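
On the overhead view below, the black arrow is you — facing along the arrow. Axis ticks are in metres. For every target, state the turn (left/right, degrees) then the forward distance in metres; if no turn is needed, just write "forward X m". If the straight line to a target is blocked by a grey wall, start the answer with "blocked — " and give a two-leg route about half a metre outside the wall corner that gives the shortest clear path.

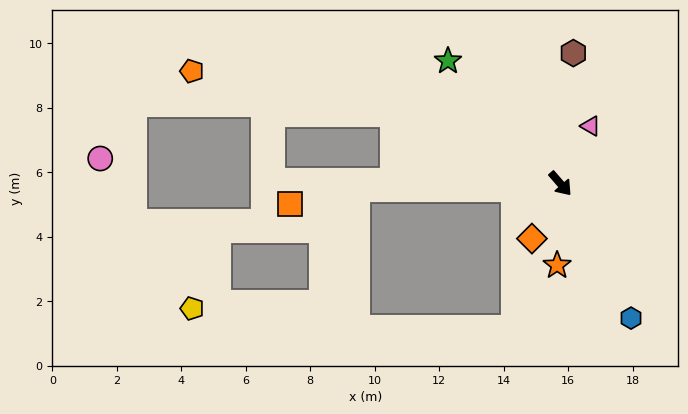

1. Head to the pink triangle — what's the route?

turn left 111°, forward 2.0 m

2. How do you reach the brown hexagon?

turn left 133°, forward 4.1 m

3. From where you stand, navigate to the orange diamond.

turn right 68°, forward 1.9 m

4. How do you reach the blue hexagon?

turn right 13°, forward 4.7 m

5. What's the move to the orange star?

turn right 43°, forward 2.5 m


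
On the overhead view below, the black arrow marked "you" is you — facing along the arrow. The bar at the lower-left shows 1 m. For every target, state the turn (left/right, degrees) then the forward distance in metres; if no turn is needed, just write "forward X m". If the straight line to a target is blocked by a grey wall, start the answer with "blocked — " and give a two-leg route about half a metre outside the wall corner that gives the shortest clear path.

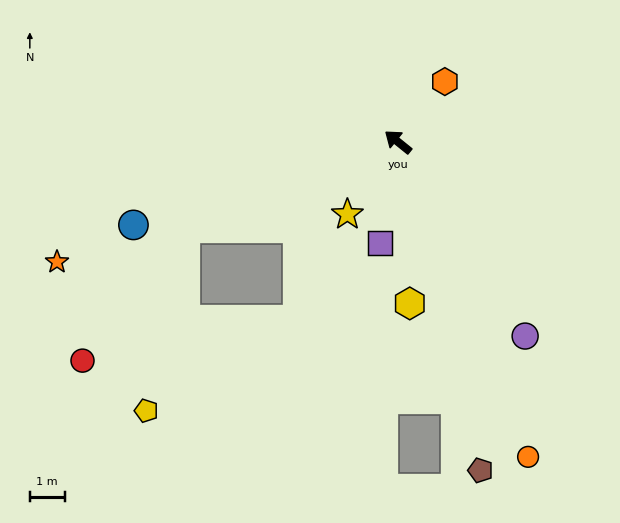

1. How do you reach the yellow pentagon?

blocked — turn left 61°, forward 6.6 m, then turn left 56°, forward 5.4 m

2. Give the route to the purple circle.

turn left 162°, forward 6.7 m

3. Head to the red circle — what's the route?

blocked — turn left 61°, forward 6.6 m, then turn left 30°, forward 4.8 m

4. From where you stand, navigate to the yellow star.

turn left 94°, forward 2.5 m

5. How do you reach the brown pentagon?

turn left 143°, forward 9.7 m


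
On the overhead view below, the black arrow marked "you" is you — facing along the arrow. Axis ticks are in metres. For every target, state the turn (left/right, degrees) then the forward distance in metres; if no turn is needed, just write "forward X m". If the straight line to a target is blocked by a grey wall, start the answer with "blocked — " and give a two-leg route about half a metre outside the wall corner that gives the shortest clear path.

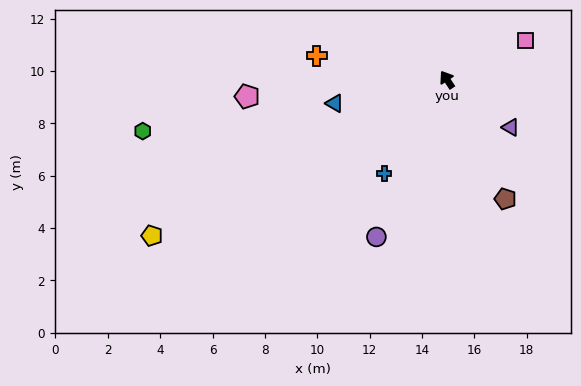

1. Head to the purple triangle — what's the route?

turn right 160°, forward 3.0 m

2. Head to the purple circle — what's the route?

turn left 122°, forward 6.6 m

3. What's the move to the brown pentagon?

turn left 173°, forward 5.1 m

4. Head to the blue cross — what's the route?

turn left 113°, forward 4.3 m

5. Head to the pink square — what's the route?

turn right 97°, forward 3.4 m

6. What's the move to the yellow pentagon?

turn left 84°, forward 12.7 m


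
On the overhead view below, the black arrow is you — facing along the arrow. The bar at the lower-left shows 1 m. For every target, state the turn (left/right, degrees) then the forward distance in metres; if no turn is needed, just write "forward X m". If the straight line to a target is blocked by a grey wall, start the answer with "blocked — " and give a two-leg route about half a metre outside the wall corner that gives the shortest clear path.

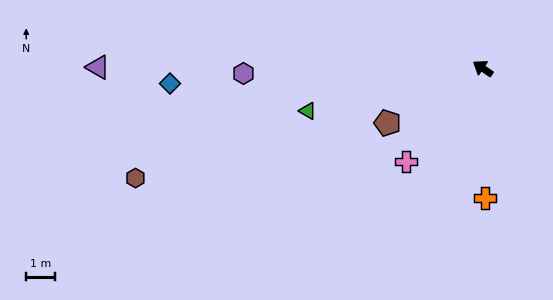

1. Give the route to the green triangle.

turn left 48°, forward 6.2 m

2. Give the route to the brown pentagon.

turn left 64°, forward 3.8 m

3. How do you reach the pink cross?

turn left 85°, forward 4.2 m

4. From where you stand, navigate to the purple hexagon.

turn left 35°, forward 8.3 m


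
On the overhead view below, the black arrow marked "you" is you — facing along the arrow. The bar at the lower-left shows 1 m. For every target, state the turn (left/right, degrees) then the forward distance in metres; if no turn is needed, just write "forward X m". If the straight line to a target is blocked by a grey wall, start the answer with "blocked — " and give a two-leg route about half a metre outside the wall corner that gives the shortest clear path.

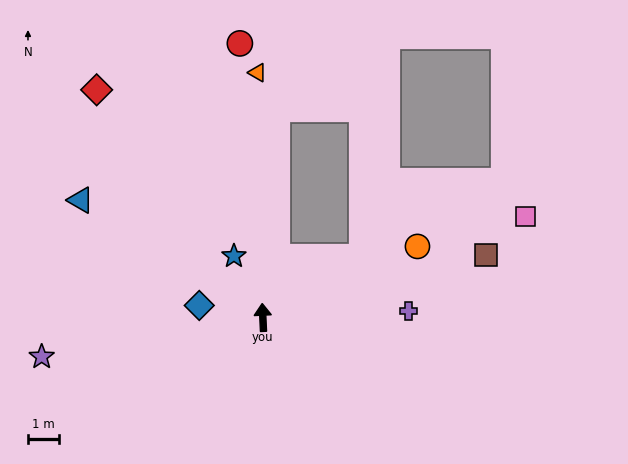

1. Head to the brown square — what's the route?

turn right 77°, forward 7.5 m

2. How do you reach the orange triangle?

forward 7.9 m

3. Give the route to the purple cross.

turn right 90°, forward 4.7 m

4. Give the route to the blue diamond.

turn left 77°, forward 2.1 m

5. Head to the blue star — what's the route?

turn left 23°, forward 2.2 m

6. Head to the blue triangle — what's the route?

turn left 55°, forward 7.0 m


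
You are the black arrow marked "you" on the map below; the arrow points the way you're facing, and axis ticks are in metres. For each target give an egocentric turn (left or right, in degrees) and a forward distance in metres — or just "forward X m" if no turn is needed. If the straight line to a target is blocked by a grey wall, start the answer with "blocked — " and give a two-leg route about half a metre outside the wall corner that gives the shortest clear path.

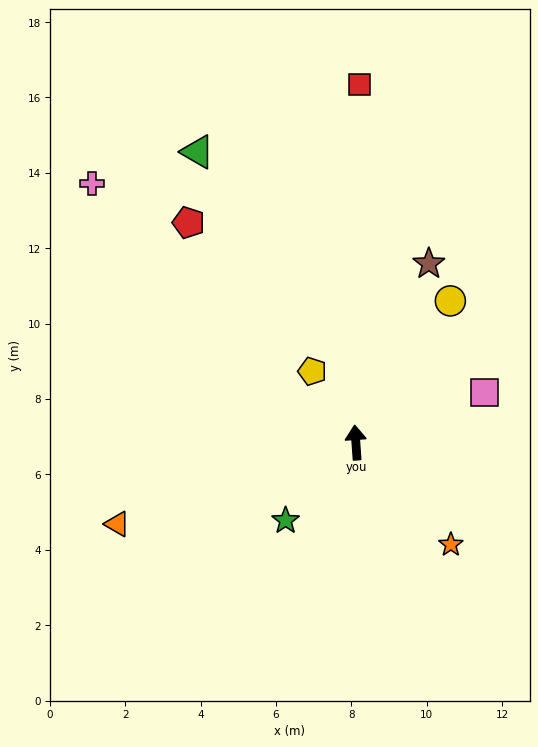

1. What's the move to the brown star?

turn right 26°, forward 5.1 m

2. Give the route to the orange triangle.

turn left 105°, forward 6.7 m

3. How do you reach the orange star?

turn right 141°, forward 3.7 m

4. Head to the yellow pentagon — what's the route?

turn left 27°, forward 2.2 m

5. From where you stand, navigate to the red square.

turn right 5°, forward 9.5 m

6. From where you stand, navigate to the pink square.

turn right 73°, forward 3.7 m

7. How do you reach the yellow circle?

turn right 38°, forward 4.5 m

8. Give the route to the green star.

turn left 134°, forward 2.8 m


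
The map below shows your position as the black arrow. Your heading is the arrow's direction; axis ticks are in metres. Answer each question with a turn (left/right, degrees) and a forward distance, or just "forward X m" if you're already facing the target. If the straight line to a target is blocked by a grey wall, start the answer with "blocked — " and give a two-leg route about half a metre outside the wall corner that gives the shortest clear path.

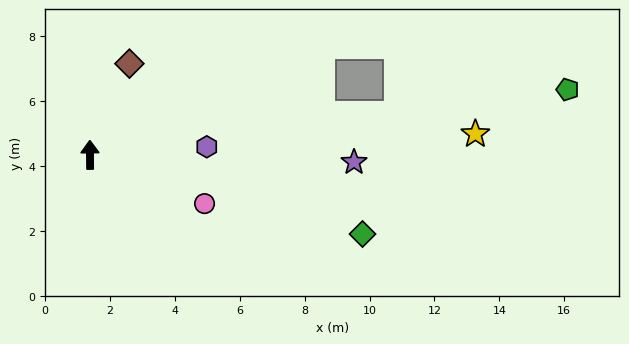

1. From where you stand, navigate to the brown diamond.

turn right 24°, forward 3.1 m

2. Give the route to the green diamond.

turn right 107°, forward 8.7 m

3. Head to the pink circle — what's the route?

turn right 114°, forward 3.8 m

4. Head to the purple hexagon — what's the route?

turn right 87°, forward 3.6 m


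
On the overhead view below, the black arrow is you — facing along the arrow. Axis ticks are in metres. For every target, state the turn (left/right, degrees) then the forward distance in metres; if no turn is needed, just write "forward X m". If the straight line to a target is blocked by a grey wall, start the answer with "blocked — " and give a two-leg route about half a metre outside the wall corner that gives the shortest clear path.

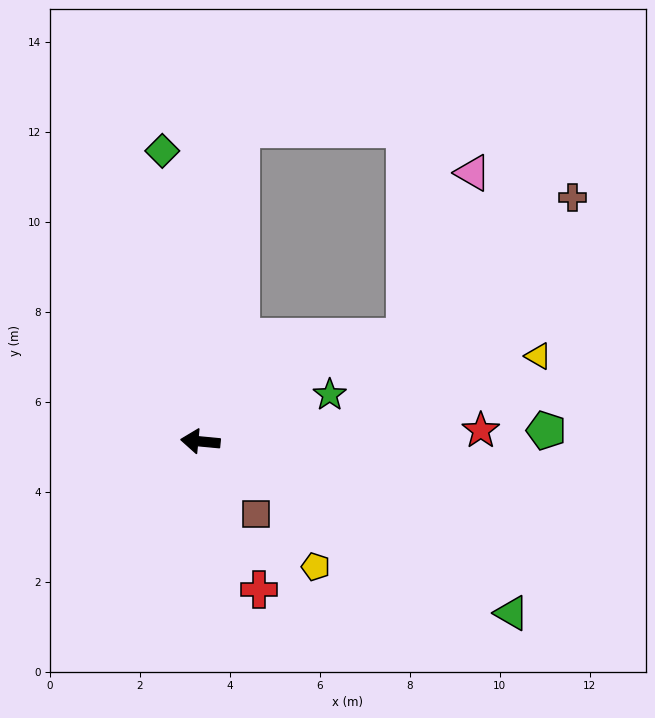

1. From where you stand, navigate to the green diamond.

turn right 77°, forward 6.5 m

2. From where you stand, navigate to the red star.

turn right 172°, forward 6.2 m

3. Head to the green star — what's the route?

turn right 155°, forward 3.1 m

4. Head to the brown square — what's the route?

turn left 133°, forward 2.0 m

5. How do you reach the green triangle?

turn left 157°, forward 7.9 m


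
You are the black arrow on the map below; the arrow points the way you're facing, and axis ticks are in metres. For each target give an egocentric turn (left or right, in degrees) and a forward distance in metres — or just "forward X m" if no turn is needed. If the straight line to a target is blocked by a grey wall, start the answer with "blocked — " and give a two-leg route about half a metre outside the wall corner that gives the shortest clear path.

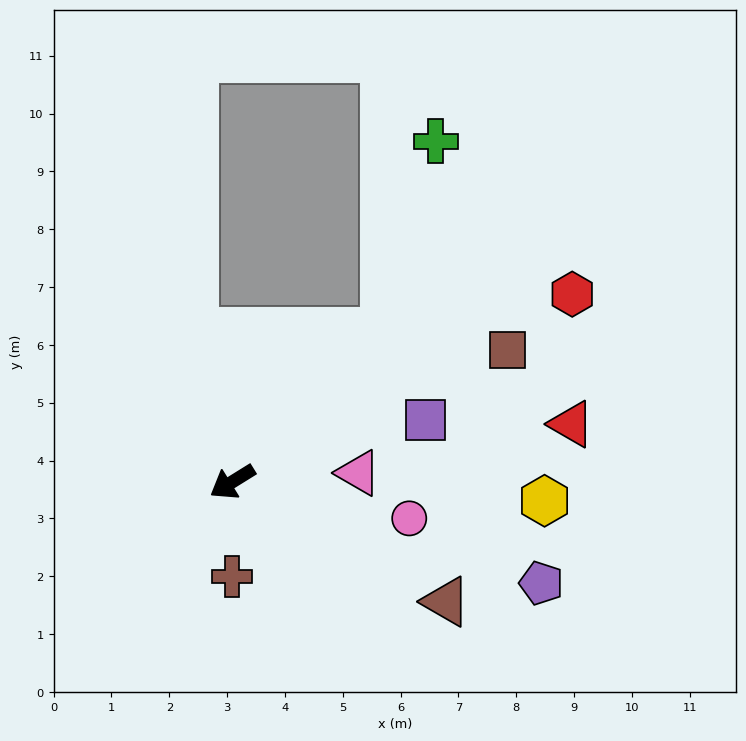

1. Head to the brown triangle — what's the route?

turn left 119°, forward 4.2 m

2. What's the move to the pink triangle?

turn left 152°, forward 2.2 m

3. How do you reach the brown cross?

turn left 58°, forward 1.6 m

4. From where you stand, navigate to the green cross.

blocked — turn right 167°, forward 3.7 m, then turn left 30°, forward 3.4 m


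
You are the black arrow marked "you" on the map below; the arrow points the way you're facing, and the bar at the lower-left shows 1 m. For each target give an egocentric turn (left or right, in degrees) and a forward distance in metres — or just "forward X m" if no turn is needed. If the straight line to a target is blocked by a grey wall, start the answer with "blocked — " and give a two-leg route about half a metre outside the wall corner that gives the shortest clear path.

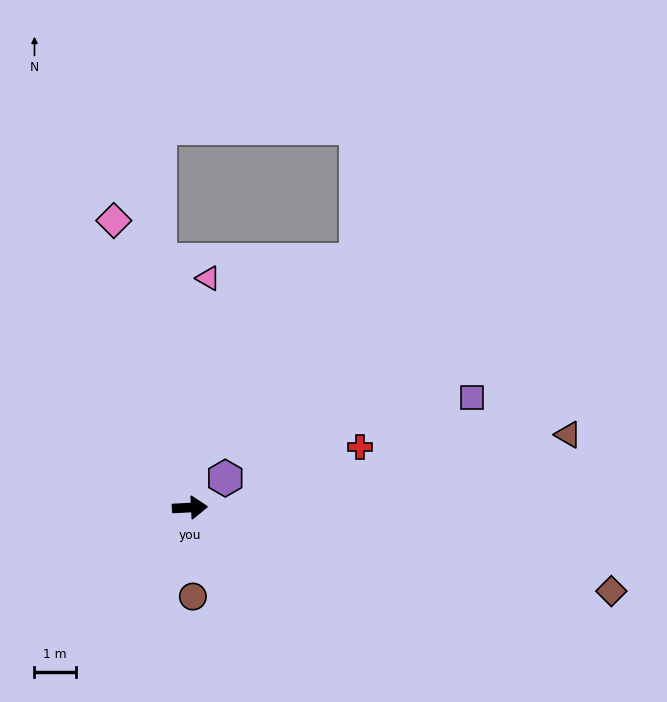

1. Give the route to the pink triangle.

turn left 82°, forward 5.6 m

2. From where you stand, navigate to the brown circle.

turn right 91°, forward 2.2 m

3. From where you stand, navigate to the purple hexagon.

turn left 37°, forward 1.1 m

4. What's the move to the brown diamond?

turn right 14°, forward 10.4 m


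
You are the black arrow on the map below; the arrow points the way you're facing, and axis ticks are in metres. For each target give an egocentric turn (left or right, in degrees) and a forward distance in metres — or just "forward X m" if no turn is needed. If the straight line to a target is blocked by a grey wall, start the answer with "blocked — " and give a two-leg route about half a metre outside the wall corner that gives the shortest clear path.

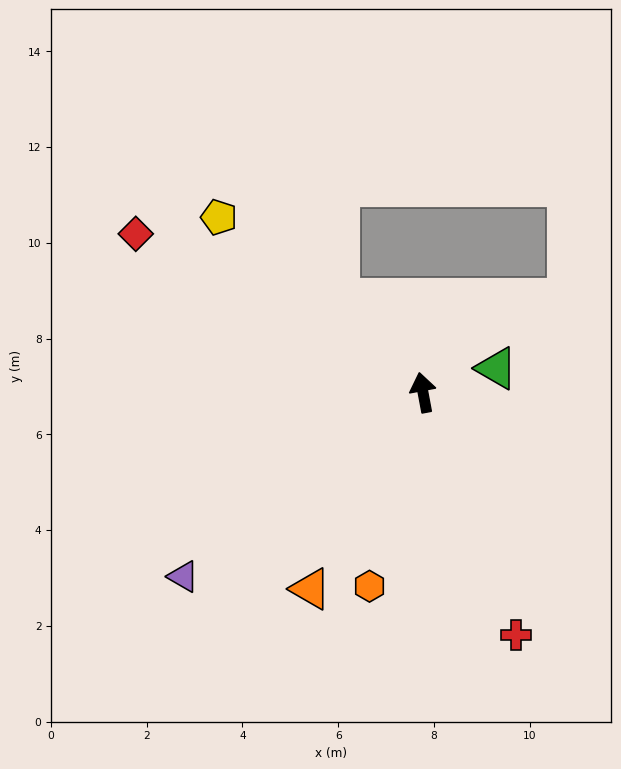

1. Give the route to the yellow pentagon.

turn left 39°, forward 5.6 m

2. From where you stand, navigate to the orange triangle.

turn left 140°, forward 4.7 m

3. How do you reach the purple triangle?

turn left 117°, forward 6.3 m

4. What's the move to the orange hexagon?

turn left 154°, forward 4.2 m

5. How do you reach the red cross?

turn right 170°, forward 5.4 m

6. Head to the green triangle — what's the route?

turn right 82°, forward 1.6 m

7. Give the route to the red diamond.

turn left 50°, forward 6.9 m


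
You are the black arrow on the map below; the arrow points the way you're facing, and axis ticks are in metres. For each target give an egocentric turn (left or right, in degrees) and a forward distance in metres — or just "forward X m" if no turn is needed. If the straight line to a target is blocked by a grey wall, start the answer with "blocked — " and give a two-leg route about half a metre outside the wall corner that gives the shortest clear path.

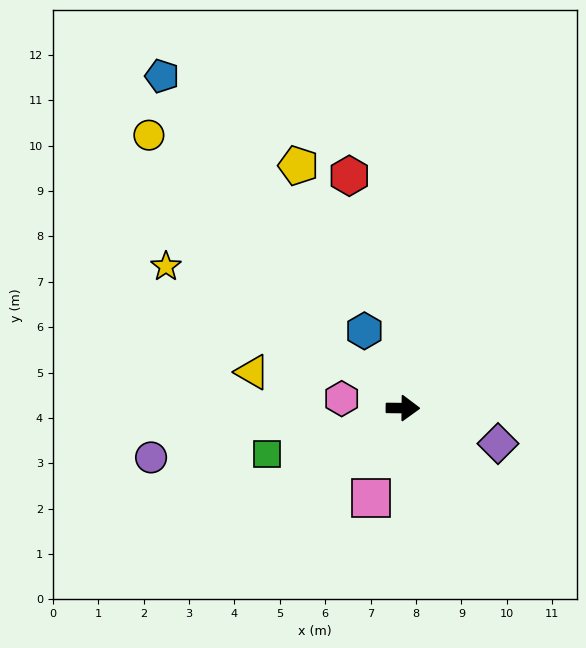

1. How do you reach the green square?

turn right 161°, forward 3.2 m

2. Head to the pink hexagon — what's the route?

turn left 172°, forward 1.4 m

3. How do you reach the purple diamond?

turn right 20°, forward 2.2 m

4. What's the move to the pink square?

turn right 109°, forward 2.1 m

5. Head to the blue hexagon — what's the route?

turn left 117°, forward 1.9 m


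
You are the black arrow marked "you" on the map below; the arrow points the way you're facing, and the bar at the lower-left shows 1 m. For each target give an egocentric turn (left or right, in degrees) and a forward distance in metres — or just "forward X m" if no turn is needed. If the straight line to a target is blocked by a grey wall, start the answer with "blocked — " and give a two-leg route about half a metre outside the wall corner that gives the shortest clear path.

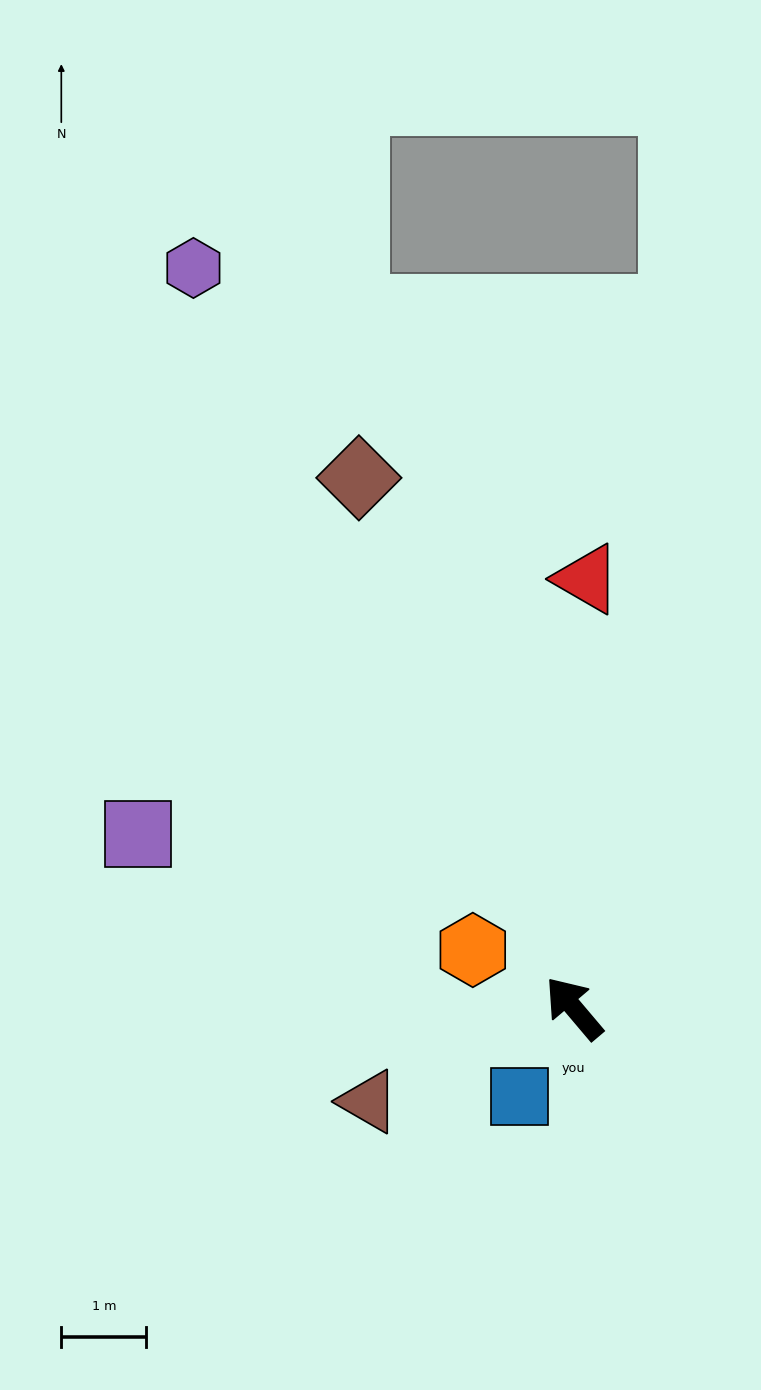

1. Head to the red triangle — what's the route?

turn right 42°, forward 5.0 m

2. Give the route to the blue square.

turn left 108°, forward 1.2 m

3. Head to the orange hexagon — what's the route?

turn left 20°, forward 1.4 m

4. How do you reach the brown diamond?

turn right 18°, forward 6.7 m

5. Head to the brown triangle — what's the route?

turn left 74°, forward 2.6 m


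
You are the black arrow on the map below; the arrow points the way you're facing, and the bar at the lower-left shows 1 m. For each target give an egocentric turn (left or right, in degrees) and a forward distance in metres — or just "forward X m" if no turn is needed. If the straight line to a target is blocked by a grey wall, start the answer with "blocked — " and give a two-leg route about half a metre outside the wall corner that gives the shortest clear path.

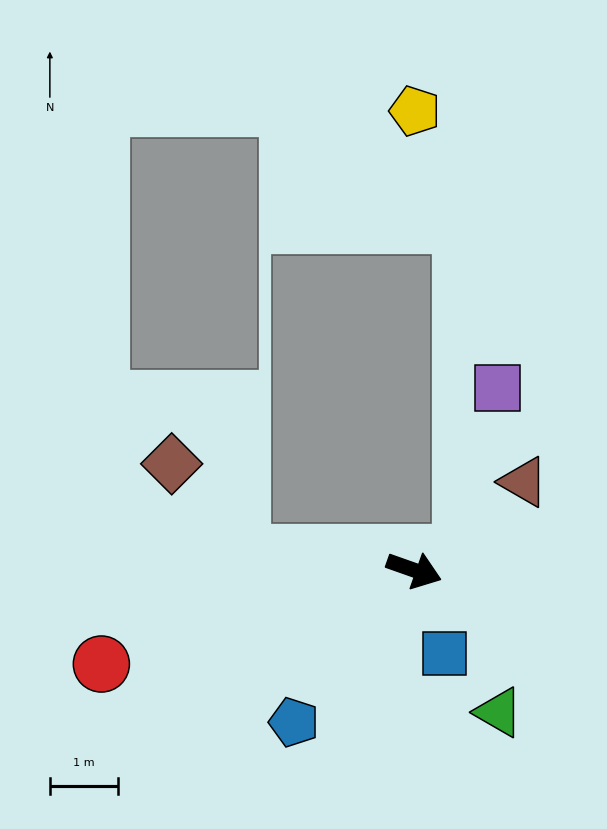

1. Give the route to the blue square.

turn right 50°, forward 1.3 m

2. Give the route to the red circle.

turn right 144°, forward 4.8 m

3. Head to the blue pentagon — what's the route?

turn right 109°, forward 2.8 m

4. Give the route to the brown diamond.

blocked — turn right 166°, forward 2.6 m, then turn right 47°, forward 1.7 m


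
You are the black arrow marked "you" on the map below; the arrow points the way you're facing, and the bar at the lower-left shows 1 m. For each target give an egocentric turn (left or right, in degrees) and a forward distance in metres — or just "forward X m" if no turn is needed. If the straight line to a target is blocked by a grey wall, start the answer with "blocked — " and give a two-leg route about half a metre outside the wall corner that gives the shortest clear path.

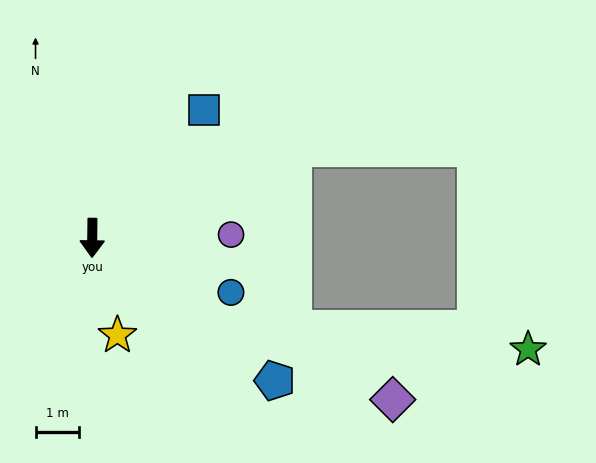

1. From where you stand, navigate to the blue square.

turn left 140°, forward 3.9 m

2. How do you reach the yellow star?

turn left 15°, forward 2.3 m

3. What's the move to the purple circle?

turn left 92°, forward 3.2 m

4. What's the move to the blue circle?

turn left 69°, forward 3.4 m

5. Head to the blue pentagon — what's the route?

turn left 53°, forward 5.3 m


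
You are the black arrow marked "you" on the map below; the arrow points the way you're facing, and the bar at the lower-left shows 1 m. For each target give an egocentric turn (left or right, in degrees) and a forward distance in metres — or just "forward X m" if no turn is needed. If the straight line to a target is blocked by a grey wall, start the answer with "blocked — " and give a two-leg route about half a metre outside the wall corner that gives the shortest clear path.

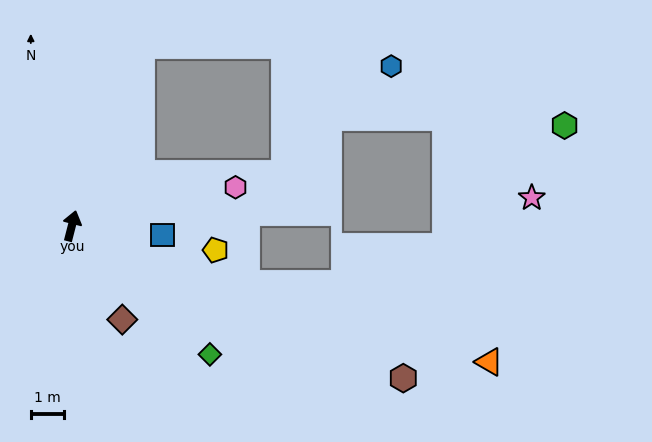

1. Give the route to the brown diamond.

turn right 137°, forward 3.2 m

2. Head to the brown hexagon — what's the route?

turn right 100°, forward 11.1 m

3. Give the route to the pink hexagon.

turn right 62°, forward 5.1 m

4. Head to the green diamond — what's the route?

turn right 119°, forward 5.7 m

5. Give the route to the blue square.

turn right 81°, forward 2.8 m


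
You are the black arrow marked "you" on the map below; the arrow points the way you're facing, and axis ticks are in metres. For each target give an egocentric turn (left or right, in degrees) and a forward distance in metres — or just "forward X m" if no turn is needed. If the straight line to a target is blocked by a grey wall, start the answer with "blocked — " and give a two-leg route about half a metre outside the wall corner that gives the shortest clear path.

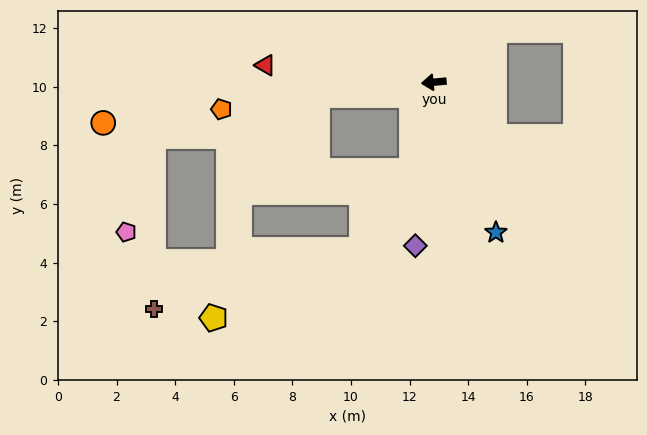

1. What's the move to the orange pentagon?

forward 7.3 m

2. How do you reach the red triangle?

turn right 11°, forward 5.8 m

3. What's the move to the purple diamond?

turn left 78°, forward 5.6 m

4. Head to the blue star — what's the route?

turn left 107°, forward 5.5 m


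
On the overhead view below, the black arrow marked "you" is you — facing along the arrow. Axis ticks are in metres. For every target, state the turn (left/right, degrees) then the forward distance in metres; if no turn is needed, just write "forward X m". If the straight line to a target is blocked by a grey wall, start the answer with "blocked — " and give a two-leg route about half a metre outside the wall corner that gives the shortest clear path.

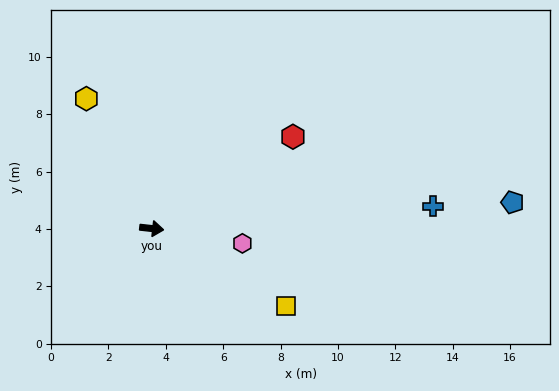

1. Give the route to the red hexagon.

turn left 39°, forward 5.9 m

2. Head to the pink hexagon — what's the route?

turn right 3°, forward 3.2 m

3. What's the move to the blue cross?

turn left 11°, forward 9.8 m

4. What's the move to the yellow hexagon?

turn left 123°, forward 5.1 m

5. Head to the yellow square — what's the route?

turn right 24°, forward 5.4 m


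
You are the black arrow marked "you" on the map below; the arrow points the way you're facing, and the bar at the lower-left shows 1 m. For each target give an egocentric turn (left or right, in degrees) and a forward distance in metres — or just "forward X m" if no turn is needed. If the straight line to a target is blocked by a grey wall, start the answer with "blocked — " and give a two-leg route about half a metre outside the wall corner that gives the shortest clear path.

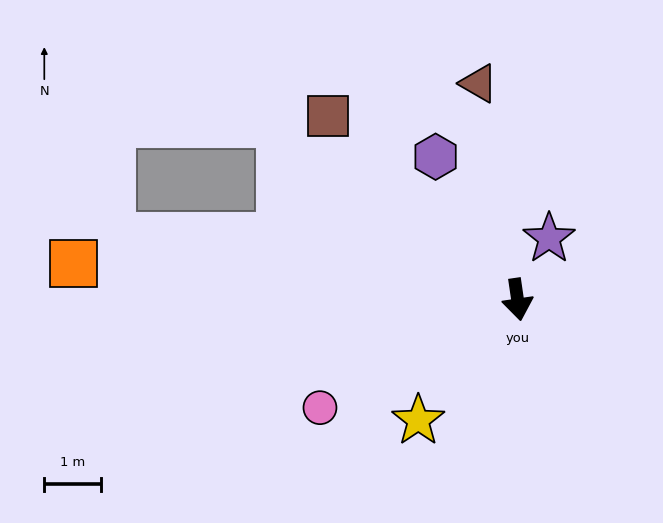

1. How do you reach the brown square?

turn right 142°, forward 4.7 m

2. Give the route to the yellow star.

turn right 48°, forward 2.8 m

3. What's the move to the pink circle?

turn right 70°, forward 4.0 m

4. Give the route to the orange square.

turn right 103°, forward 7.9 m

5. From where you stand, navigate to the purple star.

turn left 144°, forward 1.2 m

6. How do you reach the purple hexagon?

turn right 158°, forward 2.9 m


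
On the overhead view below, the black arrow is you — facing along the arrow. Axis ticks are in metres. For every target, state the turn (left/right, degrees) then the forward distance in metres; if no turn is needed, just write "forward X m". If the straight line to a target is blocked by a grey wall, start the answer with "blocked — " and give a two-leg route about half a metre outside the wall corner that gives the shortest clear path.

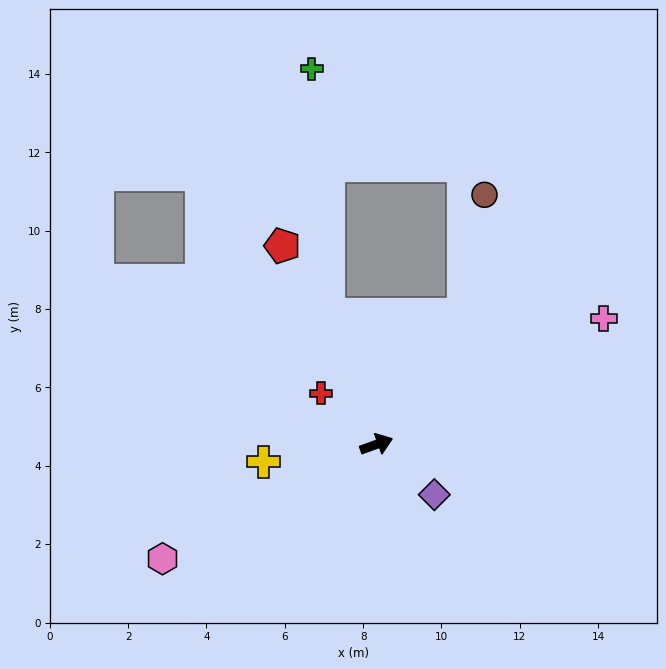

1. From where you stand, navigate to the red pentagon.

turn left 95°, forward 5.6 m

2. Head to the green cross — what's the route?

blocked — turn left 91°, forward 3.5 m, then turn right 17°, forward 6.3 m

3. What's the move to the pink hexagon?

turn right 172°, forward 6.2 m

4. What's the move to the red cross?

turn left 117°, forward 1.9 m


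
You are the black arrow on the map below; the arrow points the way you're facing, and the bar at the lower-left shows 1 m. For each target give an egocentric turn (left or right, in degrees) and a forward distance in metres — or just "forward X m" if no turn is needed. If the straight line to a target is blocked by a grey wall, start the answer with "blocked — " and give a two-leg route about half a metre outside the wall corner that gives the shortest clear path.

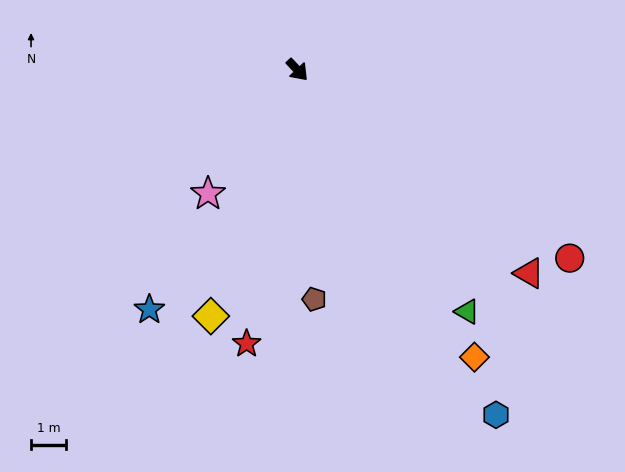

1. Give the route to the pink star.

turn right 79°, forward 4.3 m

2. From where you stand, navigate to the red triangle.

turn left 6°, forward 8.7 m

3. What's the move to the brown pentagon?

turn right 39°, forward 6.5 m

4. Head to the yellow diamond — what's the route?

turn right 62°, forward 7.4 m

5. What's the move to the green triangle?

turn right 8°, forward 8.3 m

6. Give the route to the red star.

turn right 54°, forward 7.9 m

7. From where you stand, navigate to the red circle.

turn left 12°, forward 9.3 m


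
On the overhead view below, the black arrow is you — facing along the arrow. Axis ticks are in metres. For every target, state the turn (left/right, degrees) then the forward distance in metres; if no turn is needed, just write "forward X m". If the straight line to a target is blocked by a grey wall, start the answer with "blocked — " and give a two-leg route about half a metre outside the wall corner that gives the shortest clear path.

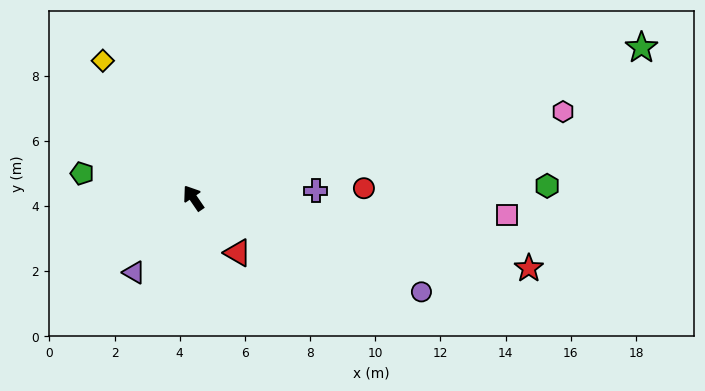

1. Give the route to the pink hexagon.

turn right 111°, forward 11.6 m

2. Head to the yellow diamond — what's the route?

forward 5.0 m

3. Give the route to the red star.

turn right 136°, forward 10.5 m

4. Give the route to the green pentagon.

turn left 43°, forward 3.5 m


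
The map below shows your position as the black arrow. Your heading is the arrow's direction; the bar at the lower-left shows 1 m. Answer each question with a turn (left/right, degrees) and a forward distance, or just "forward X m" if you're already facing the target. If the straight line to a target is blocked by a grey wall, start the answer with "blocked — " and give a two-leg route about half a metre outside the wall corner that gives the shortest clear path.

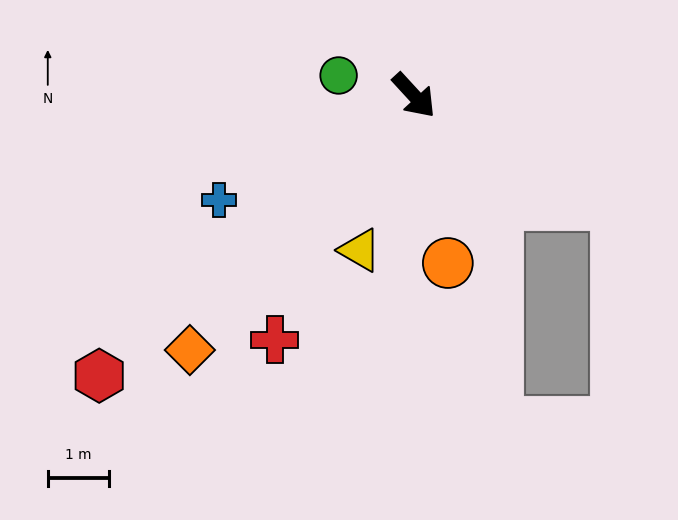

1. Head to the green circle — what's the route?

turn right 147°, forward 1.3 m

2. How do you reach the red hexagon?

turn right 91°, forward 6.9 m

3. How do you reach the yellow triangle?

turn right 62°, forward 2.7 m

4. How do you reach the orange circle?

turn right 31°, forward 2.8 m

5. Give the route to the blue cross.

turn right 104°, forward 3.6 m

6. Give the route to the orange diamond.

turn right 84°, forward 5.5 m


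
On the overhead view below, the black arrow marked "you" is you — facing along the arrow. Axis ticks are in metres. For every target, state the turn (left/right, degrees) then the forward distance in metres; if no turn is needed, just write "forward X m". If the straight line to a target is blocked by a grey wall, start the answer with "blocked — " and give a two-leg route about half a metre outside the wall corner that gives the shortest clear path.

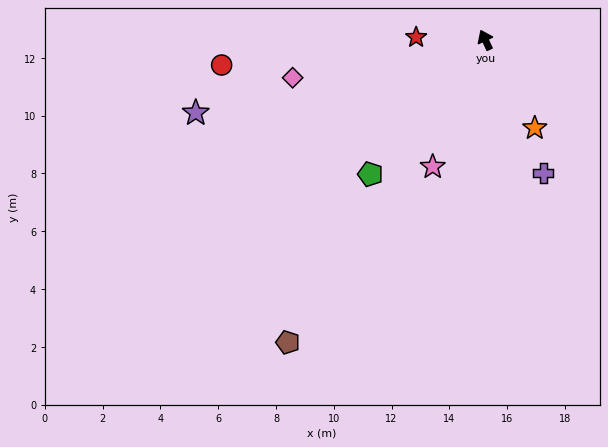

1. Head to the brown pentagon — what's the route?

turn left 122°, forward 12.5 m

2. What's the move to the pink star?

turn left 133°, forward 4.7 m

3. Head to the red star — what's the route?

turn left 63°, forward 2.4 m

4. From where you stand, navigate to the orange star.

turn right 176°, forward 3.5 m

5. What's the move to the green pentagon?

turn left 115°, forward 6.1 m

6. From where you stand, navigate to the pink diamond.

turn left 76°, forward 6.8 m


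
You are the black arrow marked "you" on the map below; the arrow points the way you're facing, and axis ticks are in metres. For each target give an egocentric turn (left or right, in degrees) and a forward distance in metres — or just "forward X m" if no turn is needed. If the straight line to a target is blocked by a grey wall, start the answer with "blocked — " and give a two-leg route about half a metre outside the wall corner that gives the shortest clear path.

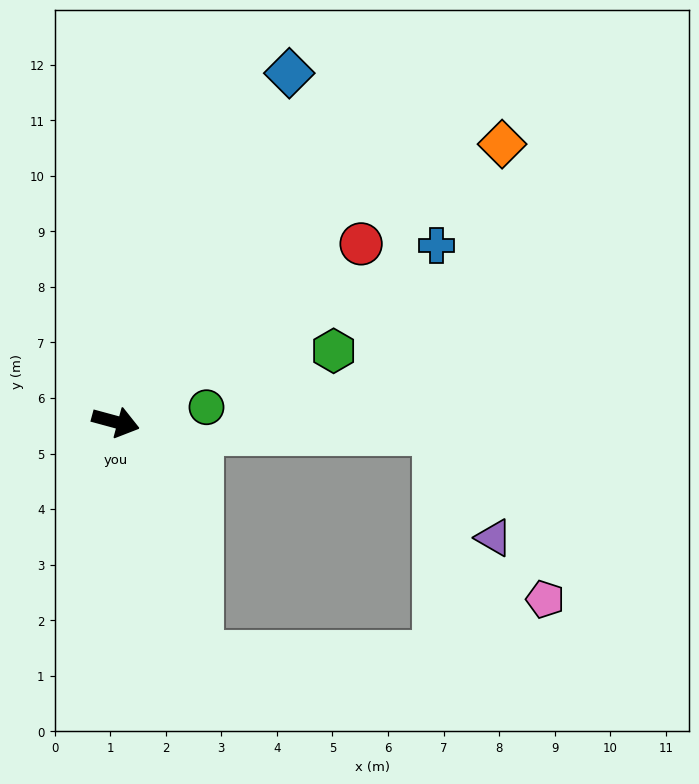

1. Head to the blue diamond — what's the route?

turn left 79°, forward 7.0 m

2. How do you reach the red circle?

turn left 51°, forward 5.5 m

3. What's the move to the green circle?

turn left 24°, forward 1.7 m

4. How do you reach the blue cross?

turn left 44°, forward 6.6 m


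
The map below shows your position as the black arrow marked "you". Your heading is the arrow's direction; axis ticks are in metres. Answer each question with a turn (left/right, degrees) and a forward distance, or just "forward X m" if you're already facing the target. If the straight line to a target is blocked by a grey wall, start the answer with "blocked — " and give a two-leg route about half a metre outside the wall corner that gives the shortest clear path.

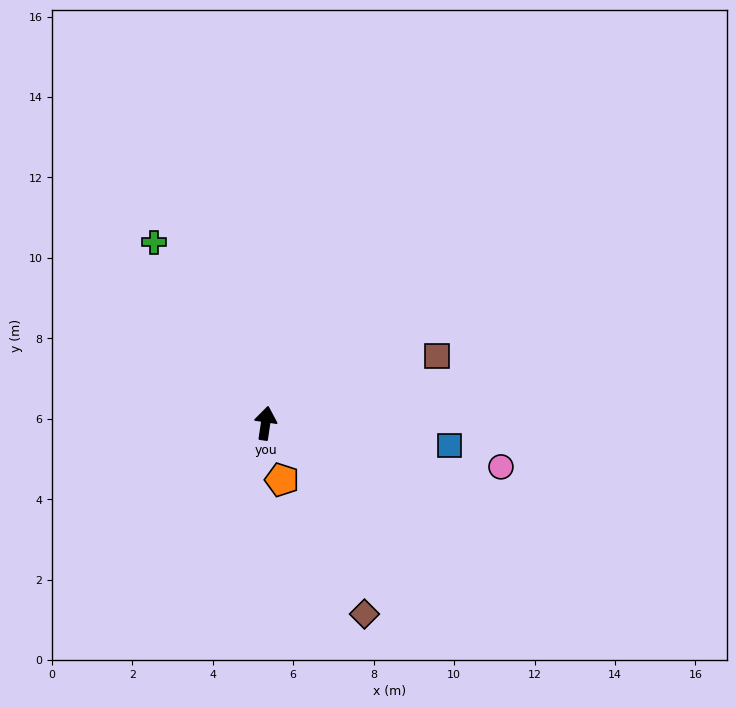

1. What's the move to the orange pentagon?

turn right 155°, forward 1.5 m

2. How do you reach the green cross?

turn left 40°, forward 5.3 m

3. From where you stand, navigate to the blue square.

turn right 88°, forward 4.6 m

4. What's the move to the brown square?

turn right 60°, forward 4.6 m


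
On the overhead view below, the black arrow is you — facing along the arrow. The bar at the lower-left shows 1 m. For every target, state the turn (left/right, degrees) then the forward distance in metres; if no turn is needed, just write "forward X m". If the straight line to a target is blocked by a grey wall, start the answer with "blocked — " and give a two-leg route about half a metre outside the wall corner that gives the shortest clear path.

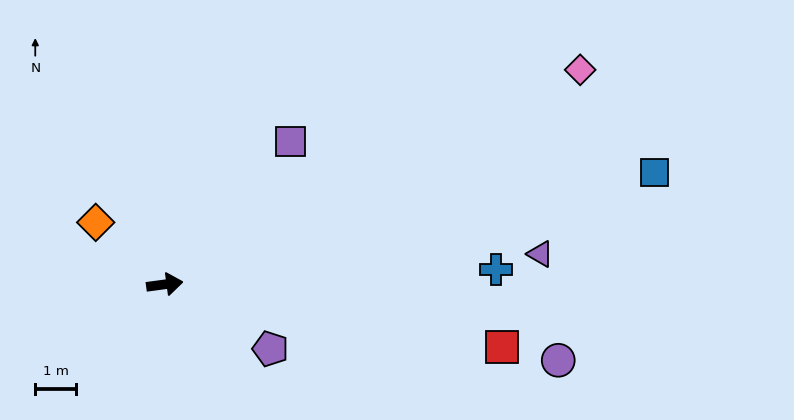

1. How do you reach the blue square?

turn left 5°, forward 12.3 m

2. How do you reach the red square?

turn right 18°, forward 8.4 m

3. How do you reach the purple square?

turn left 41°, forward 4.7 m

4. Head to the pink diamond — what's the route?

turn left 20°, forward 11.5 m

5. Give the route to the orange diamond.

turn left 130°, forward 2.3 m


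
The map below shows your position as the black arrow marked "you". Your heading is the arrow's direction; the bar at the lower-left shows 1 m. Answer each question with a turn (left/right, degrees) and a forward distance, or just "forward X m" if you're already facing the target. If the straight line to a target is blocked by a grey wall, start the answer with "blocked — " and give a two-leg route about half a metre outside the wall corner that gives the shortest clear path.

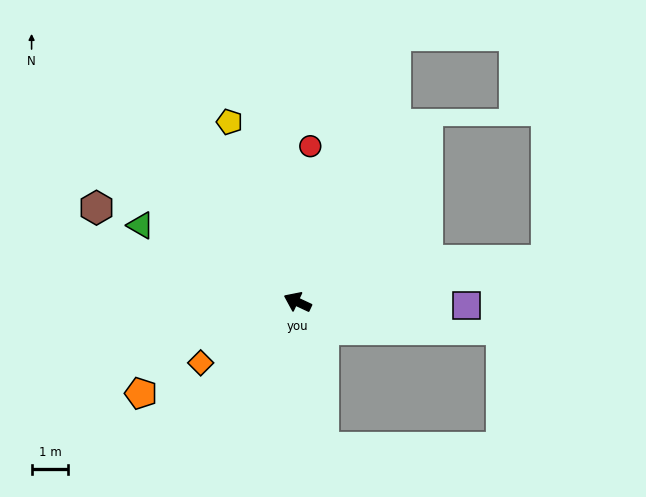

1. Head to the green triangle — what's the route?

forward 4.7 m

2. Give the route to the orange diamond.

turn left 57°, forward 3.1 m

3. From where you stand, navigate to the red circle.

turn right 70°, forward 4.2 m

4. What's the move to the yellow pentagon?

turn right 44°, forward 5.2 m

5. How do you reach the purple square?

turn right 156°, forward 4.6 m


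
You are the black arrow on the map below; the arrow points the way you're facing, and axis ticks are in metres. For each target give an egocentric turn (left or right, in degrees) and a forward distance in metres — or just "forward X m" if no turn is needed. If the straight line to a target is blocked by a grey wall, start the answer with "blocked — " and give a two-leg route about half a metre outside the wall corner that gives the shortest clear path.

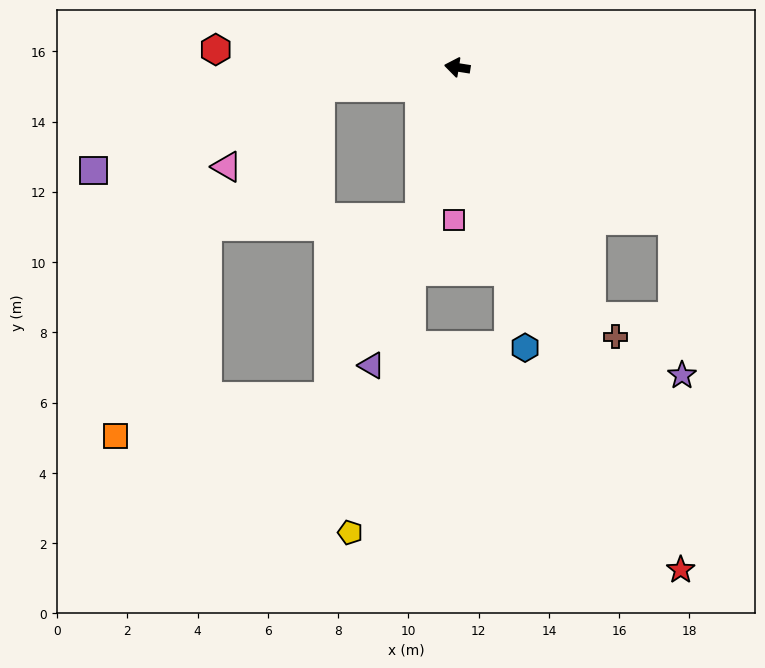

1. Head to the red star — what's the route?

turn left 123°, forward 15.7 m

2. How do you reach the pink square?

turn left 98°, forward 4.3 m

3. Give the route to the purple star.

blocked — turn left 154°, forward 7.5 m, then turn right 52°, forward 4.4 m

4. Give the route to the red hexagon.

turn left 5°, forward 6.9 m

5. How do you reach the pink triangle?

blocked — turn left 17°, forward 3.9 m, then turn left 32°, forward 3.5 m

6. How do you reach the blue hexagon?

turn left 113°, forward 8.2 m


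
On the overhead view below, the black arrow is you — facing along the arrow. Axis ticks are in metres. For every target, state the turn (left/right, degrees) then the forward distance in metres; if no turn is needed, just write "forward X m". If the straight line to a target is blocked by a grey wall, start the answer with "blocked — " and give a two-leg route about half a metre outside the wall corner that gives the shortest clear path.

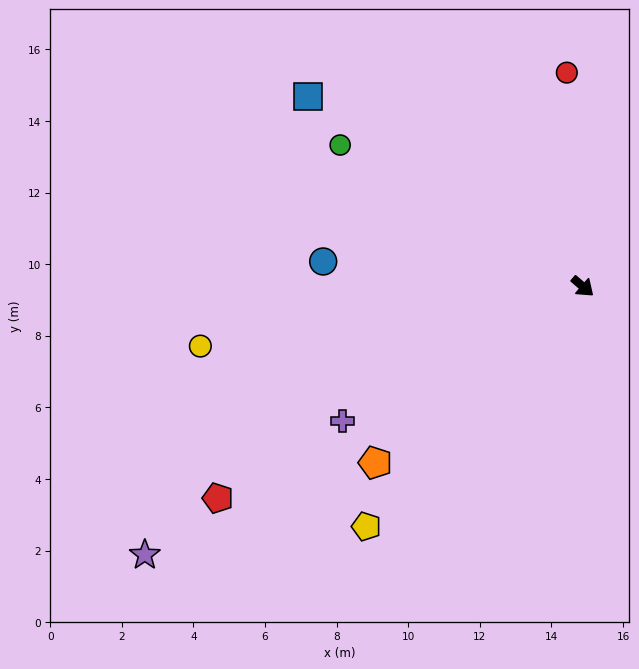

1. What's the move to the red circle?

turn left 135°, forward 6.0 m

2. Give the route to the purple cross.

turn right 110°, forward 7.7 m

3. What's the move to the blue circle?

turn right 145°, forward 7.3 m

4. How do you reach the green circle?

turn right 169°, forward 7.8 m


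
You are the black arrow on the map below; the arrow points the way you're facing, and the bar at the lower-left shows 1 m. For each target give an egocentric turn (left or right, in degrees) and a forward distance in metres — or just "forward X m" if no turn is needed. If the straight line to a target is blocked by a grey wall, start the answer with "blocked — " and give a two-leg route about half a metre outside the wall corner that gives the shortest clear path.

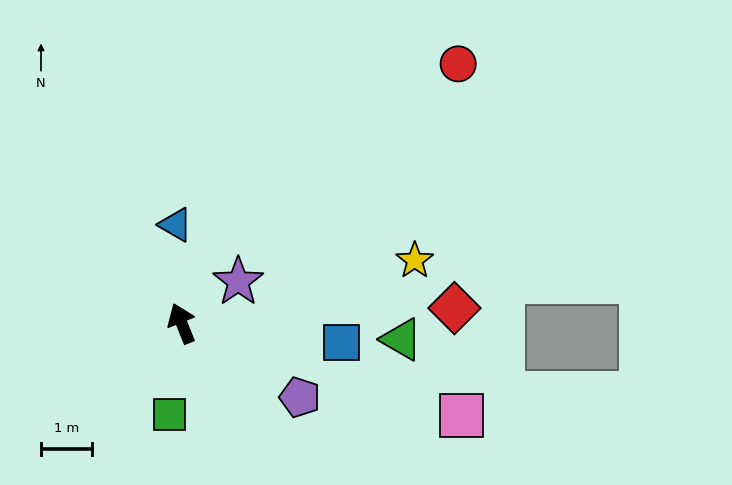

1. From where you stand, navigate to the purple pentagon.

turn right 144°, forward 2.7 m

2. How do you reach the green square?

turn left 150°, forward 1.8 m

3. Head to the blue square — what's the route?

turn right 119°, forward 3.2 m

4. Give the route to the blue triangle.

turn right 18°, forward 1.9 m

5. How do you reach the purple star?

turn right 75°, forward 1.4 m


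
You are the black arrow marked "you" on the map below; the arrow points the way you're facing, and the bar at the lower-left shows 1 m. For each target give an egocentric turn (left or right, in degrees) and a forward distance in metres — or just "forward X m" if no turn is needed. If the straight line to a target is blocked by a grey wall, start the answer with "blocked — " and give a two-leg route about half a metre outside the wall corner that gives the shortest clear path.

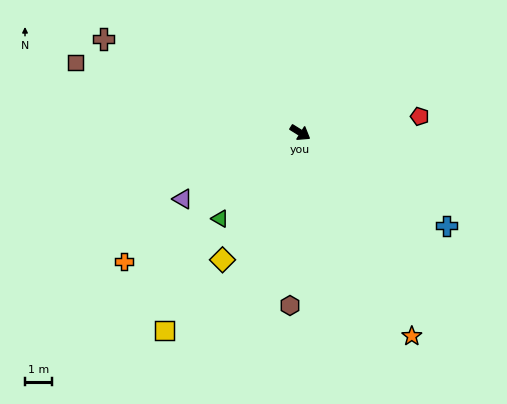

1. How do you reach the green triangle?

turn right 101°, forward 4.4 m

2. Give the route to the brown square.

turn right 165°, forward 8.7 m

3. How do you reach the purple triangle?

turn right 119°, forward 5.0 m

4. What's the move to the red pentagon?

turn left 40°, forward 4.5 m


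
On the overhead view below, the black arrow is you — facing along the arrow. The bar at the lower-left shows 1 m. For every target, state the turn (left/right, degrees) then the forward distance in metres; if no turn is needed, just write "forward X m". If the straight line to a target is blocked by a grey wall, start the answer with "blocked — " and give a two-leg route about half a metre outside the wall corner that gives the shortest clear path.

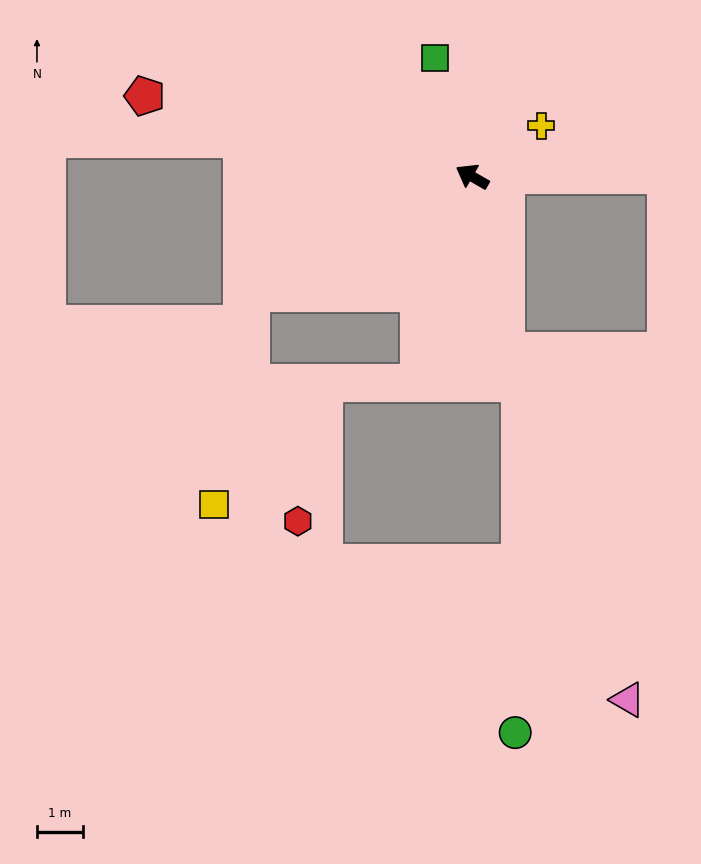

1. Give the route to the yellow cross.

turn right 114°, forward 1.9 m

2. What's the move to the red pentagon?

turn left 16°, forward 7.4 m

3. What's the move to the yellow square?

blocked — turn left 57°, forward 5.5 m, then turn left 53°, forward 4.7 m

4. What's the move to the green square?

turn right 43°, forward 2.7 m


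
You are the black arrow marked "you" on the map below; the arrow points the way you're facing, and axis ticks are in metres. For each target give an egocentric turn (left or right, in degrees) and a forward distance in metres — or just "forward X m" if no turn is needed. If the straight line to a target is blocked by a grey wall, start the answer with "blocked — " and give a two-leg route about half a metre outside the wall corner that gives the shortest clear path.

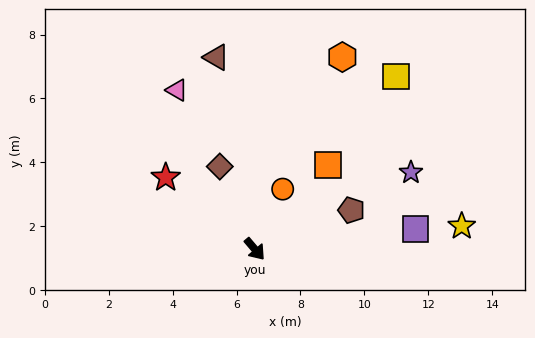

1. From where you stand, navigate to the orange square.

turn left 99°, forward 3.5 m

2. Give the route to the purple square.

turn left 57°, forward 5.1 m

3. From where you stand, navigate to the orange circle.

turn left 115°, forward 2.1 m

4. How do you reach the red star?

turn right 169°, forward 3.6 m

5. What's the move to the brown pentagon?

turn left 72°, forward 3.3 m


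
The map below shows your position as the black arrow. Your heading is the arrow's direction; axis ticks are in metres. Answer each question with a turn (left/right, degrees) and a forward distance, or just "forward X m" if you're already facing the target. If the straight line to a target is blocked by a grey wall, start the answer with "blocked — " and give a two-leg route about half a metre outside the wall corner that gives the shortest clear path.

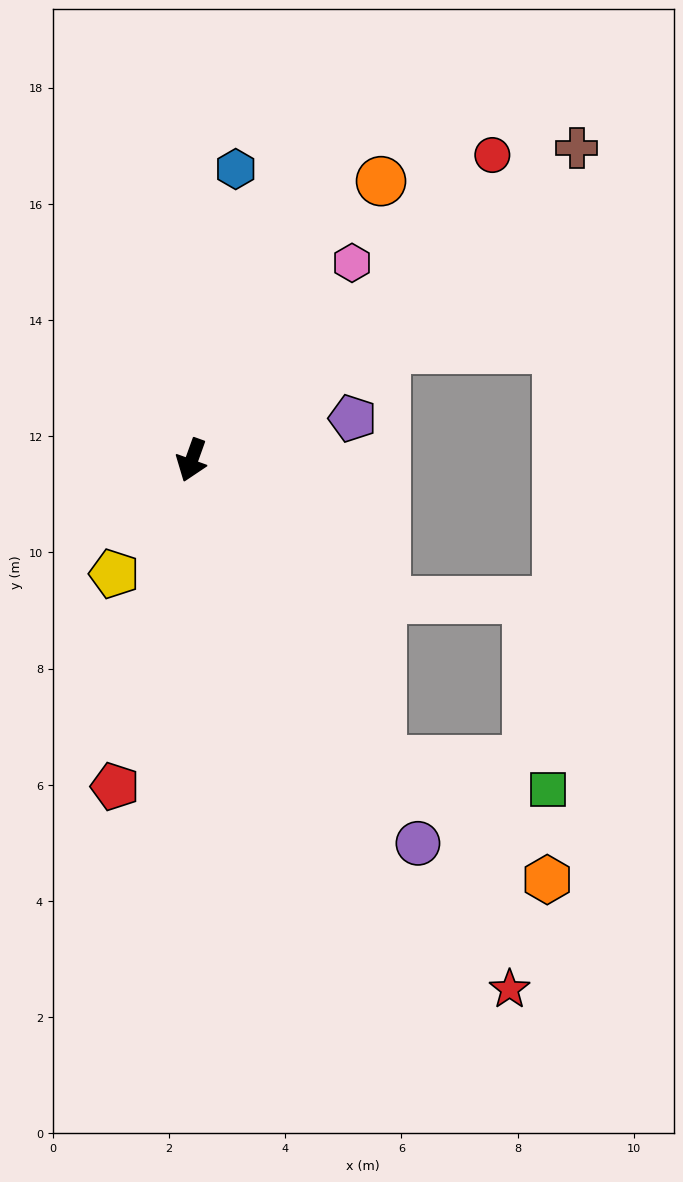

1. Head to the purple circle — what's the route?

turn left 50°, forward 7.7 m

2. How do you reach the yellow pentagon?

turn right 14°, forward 2.4 m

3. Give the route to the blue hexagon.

turn right 169°, forward 5.1 m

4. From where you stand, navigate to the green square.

blocked — turn left 52°, forward 6.1 m, then turn left 48°, forward 2.9 m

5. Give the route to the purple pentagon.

turn left 124°, forward 2.9 m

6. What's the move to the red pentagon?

turn left 7°, forward 5.8 m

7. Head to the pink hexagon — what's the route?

turn left 161°, forward 4.4 m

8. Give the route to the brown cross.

turn left 149°, forward 8.5 m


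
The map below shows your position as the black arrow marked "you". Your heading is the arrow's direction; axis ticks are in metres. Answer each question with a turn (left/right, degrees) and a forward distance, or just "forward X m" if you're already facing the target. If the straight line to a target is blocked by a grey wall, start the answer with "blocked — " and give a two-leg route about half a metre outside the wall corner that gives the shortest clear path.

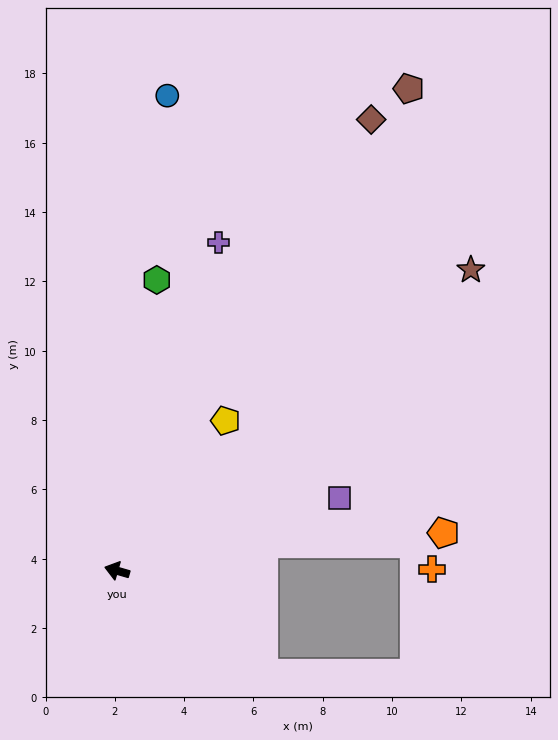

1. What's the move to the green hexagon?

turn right 82°, forward 8.5 m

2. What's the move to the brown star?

turn right 124°, forward 13.4 m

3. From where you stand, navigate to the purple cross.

turn right 91°, forward 9.9 m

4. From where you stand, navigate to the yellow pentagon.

turn right 110°, forward 5.3 m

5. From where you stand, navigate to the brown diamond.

turn right 103°, forward 14.9 m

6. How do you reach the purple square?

turn right 146°, forward 6.8 m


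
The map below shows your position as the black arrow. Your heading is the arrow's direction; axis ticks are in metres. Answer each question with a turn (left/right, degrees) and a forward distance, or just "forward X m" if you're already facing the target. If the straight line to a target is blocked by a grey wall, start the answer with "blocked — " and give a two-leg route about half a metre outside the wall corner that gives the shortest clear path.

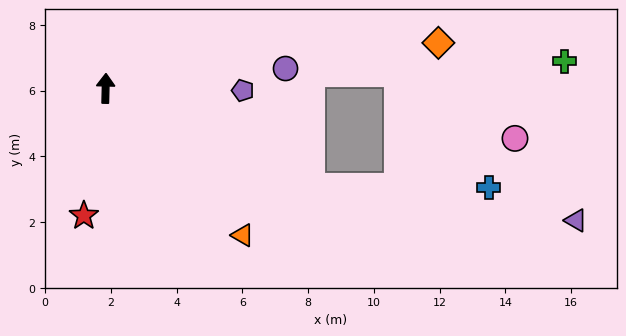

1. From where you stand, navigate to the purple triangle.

blocked — turn right 114°, forward 6.9 m, then turn left 18°, forward 8.1 m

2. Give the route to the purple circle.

turn right 82°, forward 5.5 m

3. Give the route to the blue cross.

blocked — turn right 114°, forward 6.9 m, then turn left 25°, forward 5.4 m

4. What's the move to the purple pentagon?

turn right 89°, forward 4.2 m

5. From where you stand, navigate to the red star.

turn left 172°, forward 3.9 m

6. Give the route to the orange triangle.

turn right 136°, forward 6.1 m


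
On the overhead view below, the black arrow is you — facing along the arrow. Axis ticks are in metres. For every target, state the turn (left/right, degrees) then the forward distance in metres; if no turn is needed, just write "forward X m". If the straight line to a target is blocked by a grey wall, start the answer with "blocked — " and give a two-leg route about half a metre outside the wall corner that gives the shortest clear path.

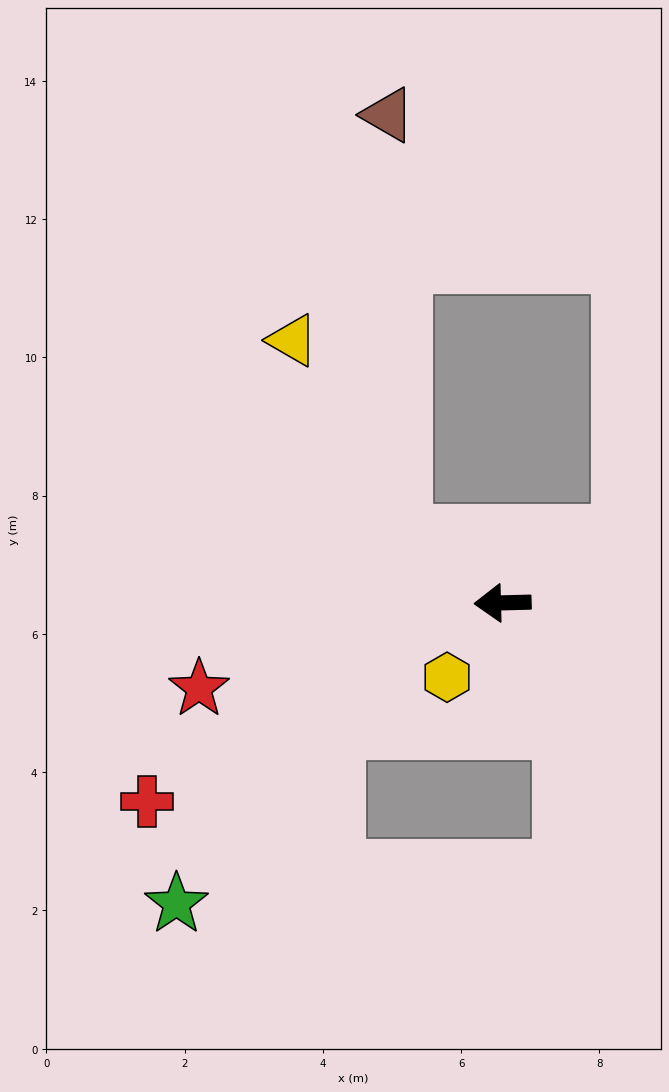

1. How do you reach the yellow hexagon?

turn left 52°, forward 1.3 m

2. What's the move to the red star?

turn left 14°, forward 4.6 m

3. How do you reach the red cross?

turn left 28°, forward 5.9 m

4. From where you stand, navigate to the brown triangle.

blocked — turn right 36°, forward 1.8 m, then turn right 54°, forward 6.1 m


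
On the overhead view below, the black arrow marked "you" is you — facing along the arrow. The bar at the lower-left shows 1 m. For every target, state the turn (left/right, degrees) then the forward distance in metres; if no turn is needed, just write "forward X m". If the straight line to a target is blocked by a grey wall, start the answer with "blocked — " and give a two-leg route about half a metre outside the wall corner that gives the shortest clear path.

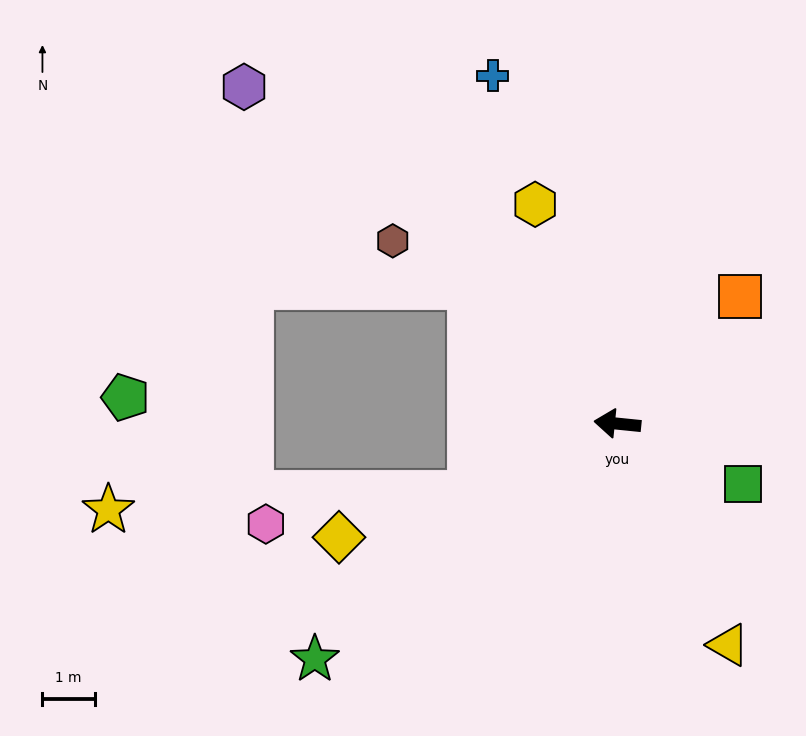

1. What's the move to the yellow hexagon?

turn right 64°, forward 4.5 m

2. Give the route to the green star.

turn left 44°, forward 7.3 m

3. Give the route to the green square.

turn left 160°, forward 2.7 m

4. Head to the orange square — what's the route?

turn right 128°, forward 3.4 m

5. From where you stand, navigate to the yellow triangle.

turn left 122°, forward 4.7 m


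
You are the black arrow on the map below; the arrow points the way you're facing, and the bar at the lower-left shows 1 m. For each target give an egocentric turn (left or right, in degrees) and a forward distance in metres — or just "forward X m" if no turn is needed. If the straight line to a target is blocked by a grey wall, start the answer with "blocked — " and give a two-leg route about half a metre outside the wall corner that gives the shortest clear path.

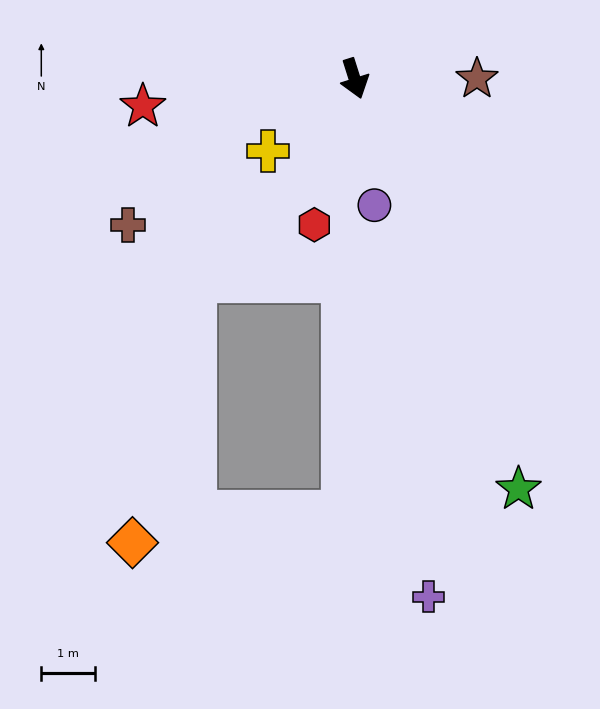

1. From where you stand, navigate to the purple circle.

turn right 9°, forward 2.4 m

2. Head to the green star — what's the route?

turn left 4°, forward 8.2 m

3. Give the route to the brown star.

turn left 72°, forward 2.3 m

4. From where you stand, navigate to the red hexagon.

turn right 33°, forward 2.8 m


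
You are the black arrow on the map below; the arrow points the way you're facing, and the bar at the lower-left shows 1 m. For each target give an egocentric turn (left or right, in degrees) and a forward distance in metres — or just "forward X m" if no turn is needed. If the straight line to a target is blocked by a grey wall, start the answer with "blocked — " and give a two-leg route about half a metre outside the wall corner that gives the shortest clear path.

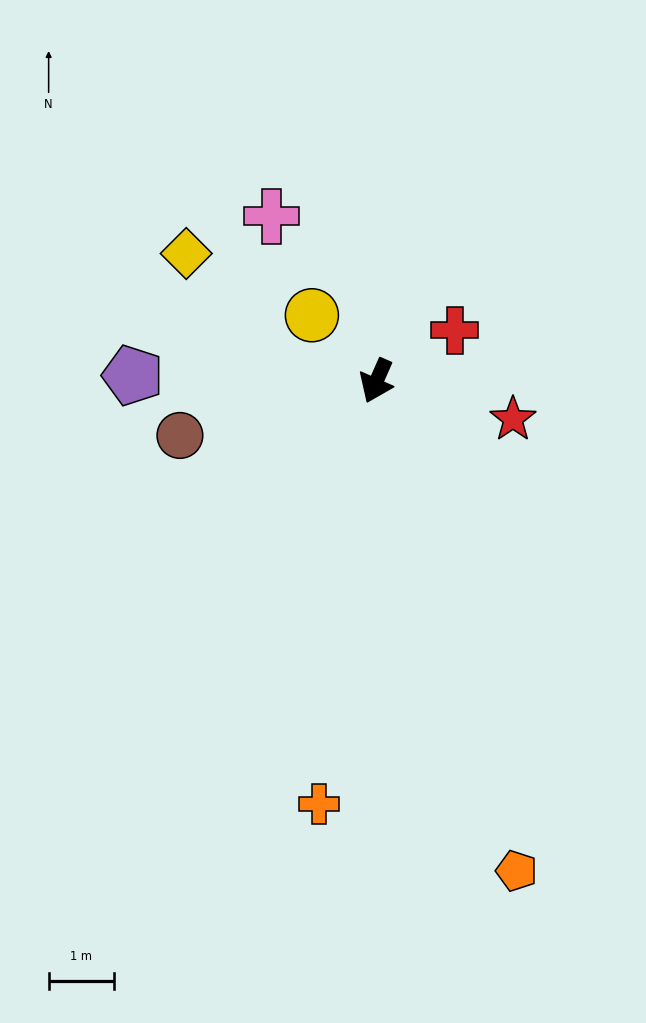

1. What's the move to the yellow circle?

turn right 112°, forward 1.4 m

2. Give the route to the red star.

turn left 98°, forward 2.2 m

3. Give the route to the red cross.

turn left 147°, forward 1.4 m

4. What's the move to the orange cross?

turn left 16°, forward 6.5 m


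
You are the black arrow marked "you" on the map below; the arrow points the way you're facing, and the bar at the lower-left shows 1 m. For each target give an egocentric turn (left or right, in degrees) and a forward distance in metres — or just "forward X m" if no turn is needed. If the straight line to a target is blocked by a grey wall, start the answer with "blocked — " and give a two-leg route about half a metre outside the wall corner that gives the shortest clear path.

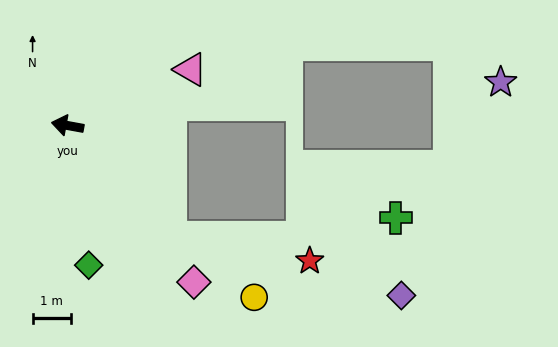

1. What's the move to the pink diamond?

turn left 139°, forward 5.2 m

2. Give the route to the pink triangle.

turn right 145°, forward 3.5 m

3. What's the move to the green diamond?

turn left 109°, forward 3.7 m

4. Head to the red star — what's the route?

blocked — turn left 143°, forward 4.0 m, then turn left 38°, forward 3.7 m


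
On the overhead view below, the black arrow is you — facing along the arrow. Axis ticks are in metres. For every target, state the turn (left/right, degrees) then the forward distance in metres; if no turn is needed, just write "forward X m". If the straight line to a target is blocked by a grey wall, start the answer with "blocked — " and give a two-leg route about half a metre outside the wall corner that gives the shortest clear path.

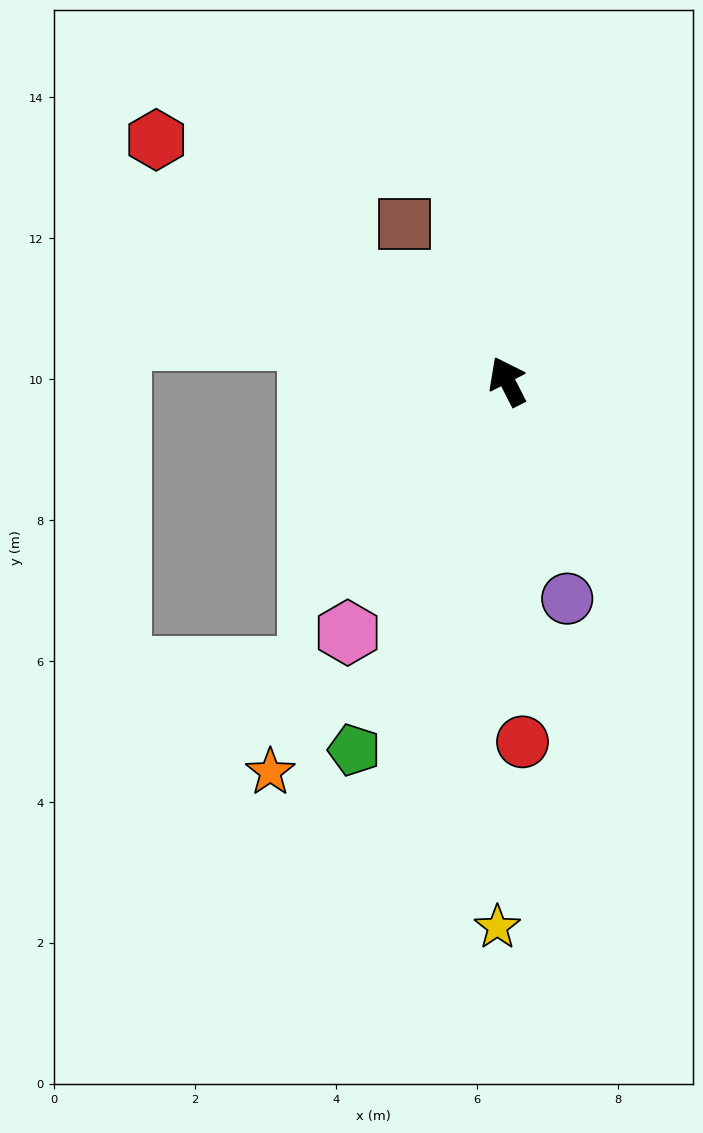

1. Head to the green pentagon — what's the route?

turn left 130°, forward 5.7 m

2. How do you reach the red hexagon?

turn left 28°, forward 6.0 m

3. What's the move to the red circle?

turn left 155°, forward 5.1 m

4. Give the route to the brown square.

turn left 6°, forward 2.7 m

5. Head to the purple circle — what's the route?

turn left 168°, forward 3.2 m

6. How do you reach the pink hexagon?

turn left 120°, forward 4.2 m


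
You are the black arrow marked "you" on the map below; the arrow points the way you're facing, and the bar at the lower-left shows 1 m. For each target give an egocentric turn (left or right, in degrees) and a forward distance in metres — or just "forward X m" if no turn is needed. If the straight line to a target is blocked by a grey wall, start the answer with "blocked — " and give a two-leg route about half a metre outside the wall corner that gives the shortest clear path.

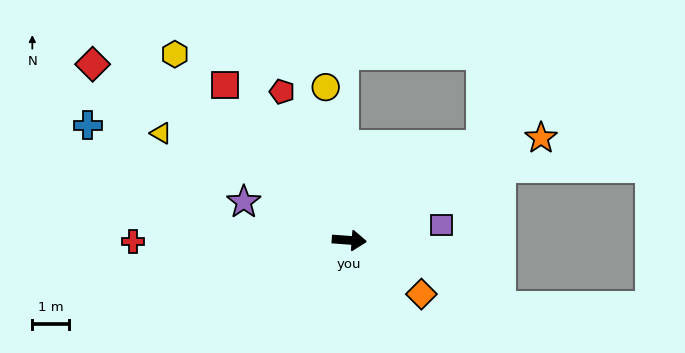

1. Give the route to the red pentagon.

turn left 119°, forward 4.5 m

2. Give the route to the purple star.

turn left 164°, forward 3.1 m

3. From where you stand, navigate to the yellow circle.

turn left 103°, forward 4.3 m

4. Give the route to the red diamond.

turn left 150°, forward 8.6 m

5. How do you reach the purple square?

turn left 14°, forward 2.6 m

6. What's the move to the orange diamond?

turn right 32°, forward 2.5 m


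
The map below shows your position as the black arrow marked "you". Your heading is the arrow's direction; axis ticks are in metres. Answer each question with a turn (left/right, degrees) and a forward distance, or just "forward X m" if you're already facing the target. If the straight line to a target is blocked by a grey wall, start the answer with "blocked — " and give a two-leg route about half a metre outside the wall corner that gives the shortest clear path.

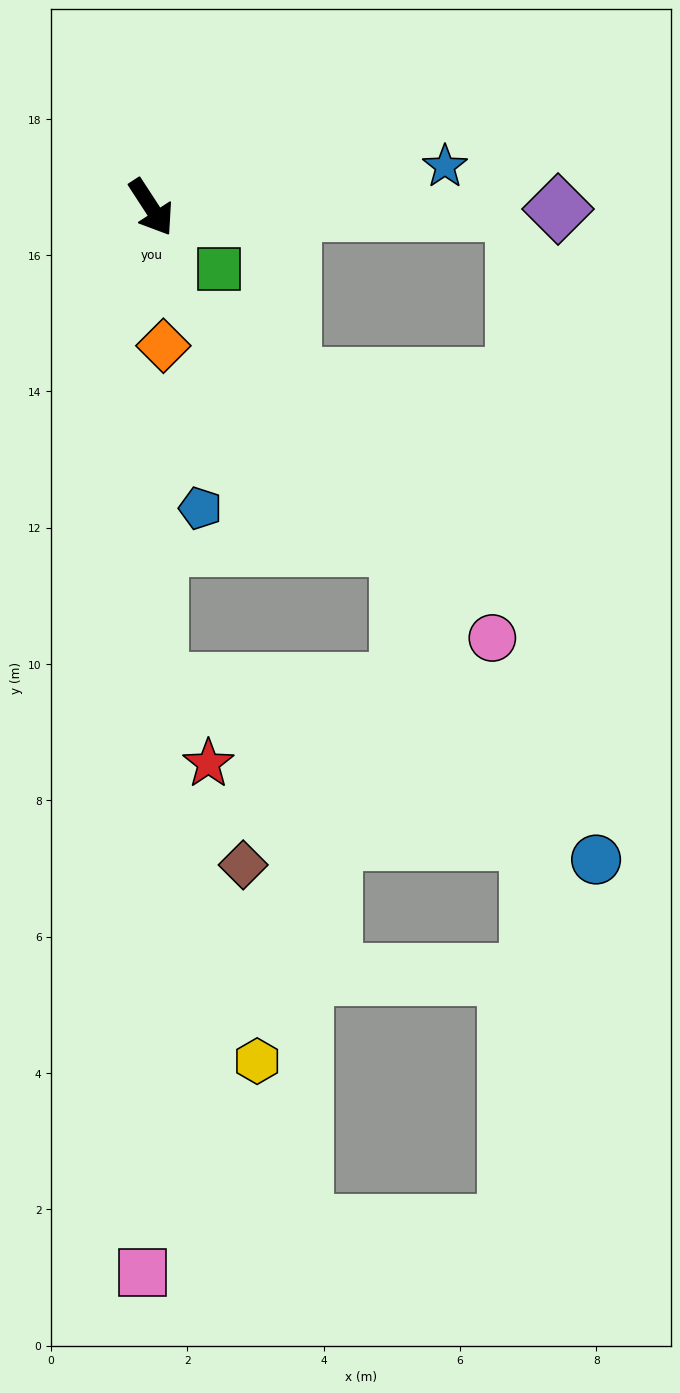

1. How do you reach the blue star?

turn left 65°, forward 4.4 m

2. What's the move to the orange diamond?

turn right 28°, forward 2.0 m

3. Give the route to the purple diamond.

turn left 57°, forward 6.0 m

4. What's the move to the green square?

turn left 14°, forward 1.3 m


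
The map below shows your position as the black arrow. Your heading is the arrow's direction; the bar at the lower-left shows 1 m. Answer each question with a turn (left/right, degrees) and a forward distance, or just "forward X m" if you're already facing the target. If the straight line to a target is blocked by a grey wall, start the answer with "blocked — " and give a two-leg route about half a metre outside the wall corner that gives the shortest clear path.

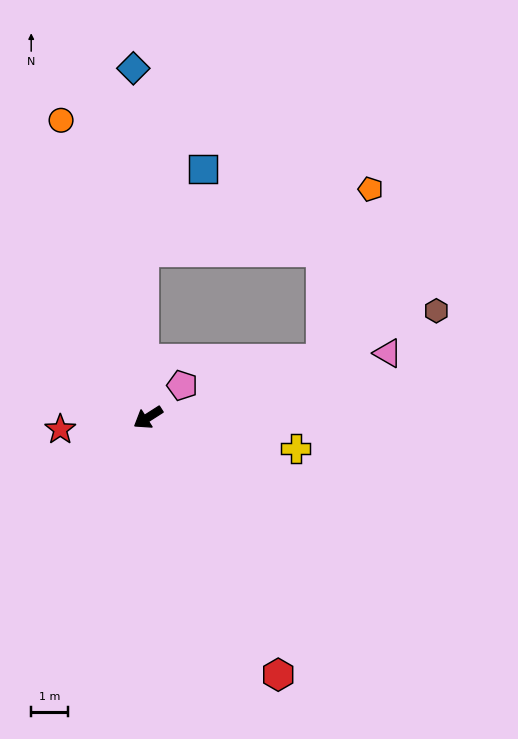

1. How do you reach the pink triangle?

turn left 162°, forward 6.7 m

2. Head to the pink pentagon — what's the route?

turn right 169°, forward 1.3 m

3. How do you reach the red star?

turn right 25°, forward 2.4 m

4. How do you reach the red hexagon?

turn left 84°, forward 7.8 m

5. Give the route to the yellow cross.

turn left 136°, forward 4.1 m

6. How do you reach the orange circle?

turn right 106°, forward 8.3 m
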